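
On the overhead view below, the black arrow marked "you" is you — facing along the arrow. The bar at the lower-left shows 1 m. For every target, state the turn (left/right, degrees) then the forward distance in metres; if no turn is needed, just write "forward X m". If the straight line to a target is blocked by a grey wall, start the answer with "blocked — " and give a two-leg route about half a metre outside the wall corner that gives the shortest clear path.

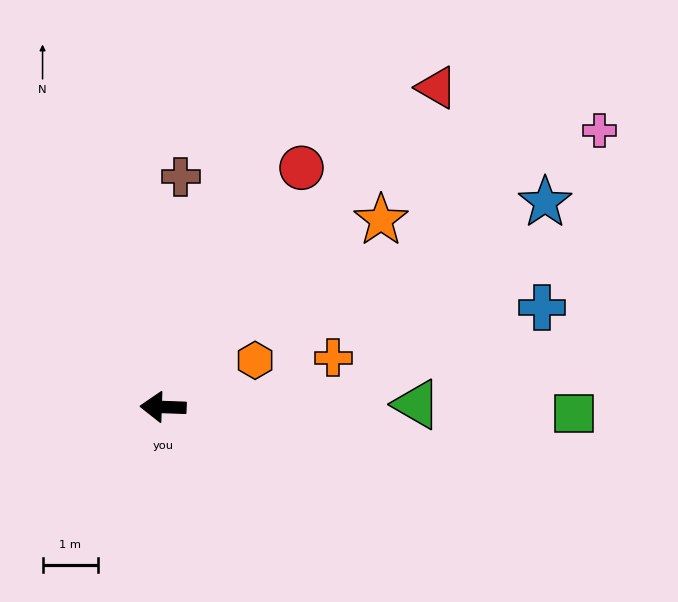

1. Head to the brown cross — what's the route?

turn right 92°, forward 4.1 m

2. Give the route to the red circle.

turn right 118°, forward 5.0 m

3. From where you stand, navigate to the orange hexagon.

turn right 151°, forward 1.9 m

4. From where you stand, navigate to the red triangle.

turn right 129°, forward 7.6 m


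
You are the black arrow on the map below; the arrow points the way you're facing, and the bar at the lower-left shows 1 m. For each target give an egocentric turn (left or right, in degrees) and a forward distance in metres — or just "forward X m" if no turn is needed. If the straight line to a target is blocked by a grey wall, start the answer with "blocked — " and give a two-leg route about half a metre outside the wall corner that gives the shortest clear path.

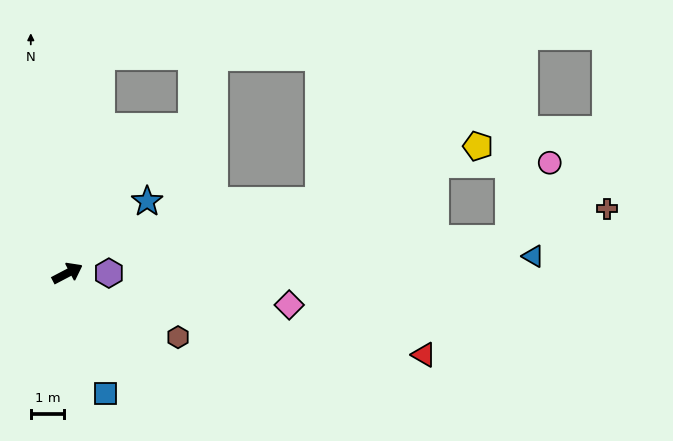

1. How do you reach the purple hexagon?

turn right 28°, forward 1.2 m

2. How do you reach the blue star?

turn left 14°, forward 3.2 m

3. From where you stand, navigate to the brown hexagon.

turn right 58°, forward 3.8 m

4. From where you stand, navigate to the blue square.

turn right 100°, forward 3.7 m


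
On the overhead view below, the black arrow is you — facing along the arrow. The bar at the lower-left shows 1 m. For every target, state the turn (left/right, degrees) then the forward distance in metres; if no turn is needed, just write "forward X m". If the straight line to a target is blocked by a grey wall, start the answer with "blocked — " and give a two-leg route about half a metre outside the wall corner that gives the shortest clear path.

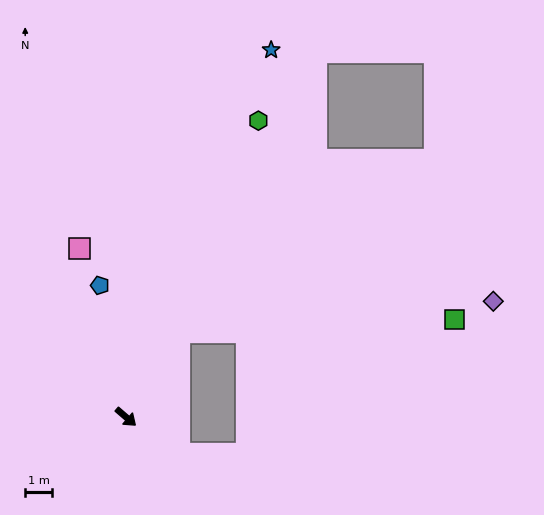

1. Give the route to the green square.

blocked — turn left 99°, forward 3.7 m, then turn right 56°, forward 10.3 m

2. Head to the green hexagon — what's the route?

turn left 107°, forward 12.1 m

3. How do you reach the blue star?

turn left 109°, forward 14.7 m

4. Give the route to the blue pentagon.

turn left 142°, forward 5.0 m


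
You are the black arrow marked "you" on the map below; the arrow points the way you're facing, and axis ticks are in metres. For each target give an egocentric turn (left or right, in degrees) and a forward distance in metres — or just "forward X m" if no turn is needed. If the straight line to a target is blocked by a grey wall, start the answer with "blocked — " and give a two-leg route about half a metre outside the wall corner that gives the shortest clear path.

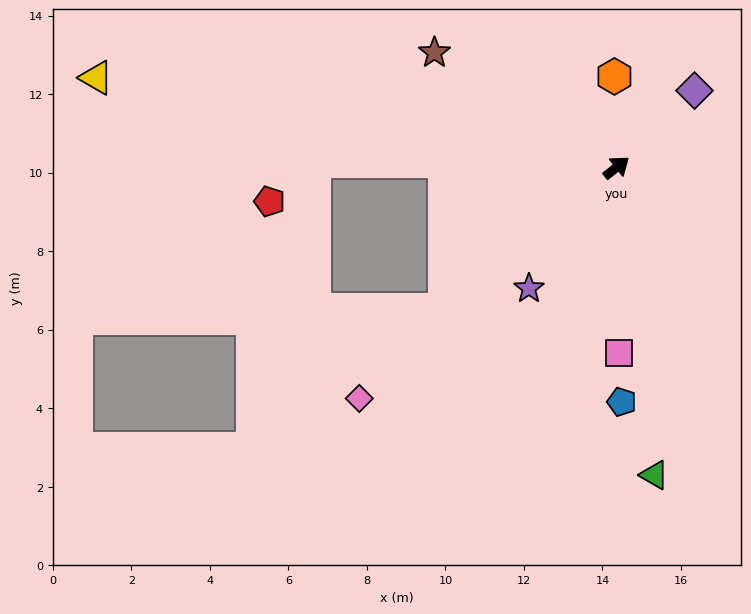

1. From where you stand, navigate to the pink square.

turn right 128°, forward 4.7 m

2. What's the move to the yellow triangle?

turn left 132°, forward 13.4 m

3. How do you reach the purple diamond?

turn left 6°, forward 2.8 m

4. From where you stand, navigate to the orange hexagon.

turn left 53°, forward 2.3 m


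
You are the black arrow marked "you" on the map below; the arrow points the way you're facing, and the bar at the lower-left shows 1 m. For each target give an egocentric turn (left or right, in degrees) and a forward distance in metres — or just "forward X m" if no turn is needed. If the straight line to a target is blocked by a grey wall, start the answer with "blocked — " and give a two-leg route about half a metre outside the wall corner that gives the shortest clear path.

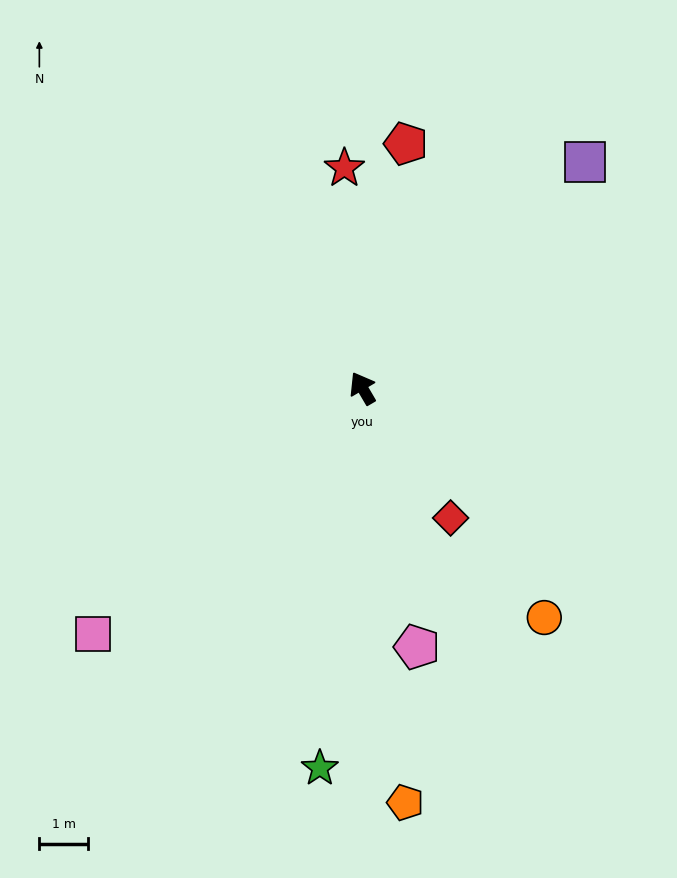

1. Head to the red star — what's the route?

turn right 26°, forward 4.5 m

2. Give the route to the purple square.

turn right 75°, forward 6.5 m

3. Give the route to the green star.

turn left 143°, forward 7.8 m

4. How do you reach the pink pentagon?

turn left 161°, forward 5.4 m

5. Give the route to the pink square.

turn left 102°, forward 7.5 m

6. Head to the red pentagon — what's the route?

turn right 40°, forward 5.1 m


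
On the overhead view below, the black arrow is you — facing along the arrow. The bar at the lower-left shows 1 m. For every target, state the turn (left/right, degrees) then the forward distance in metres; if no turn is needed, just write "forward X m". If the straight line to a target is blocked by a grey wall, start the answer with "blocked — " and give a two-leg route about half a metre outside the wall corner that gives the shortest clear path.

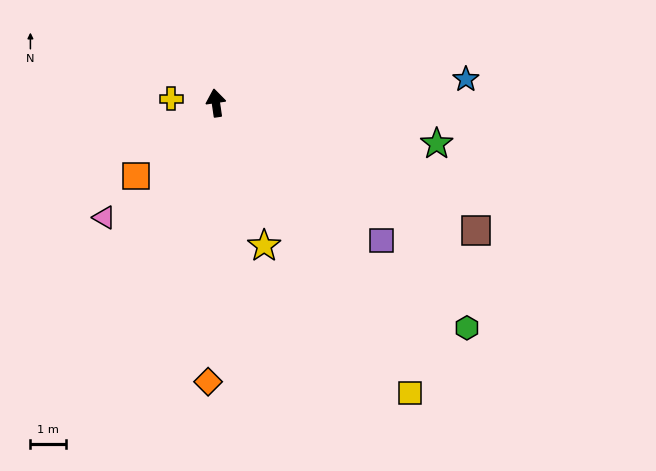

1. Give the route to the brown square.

turn right 124°, forward 8.2 m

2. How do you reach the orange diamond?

turn left 170°, forward 7.9 m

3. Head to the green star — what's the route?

turn right 109°, forward 6.3 m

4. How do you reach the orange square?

turn left 124°, forward 3.1 m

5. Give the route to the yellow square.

turn right 154°, forward 9.9 m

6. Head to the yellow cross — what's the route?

turn left 76°, forward 1.3 m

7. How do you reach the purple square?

turn right 138°, forward 6.1 m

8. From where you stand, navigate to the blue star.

turn right 93°, forward 7.1 m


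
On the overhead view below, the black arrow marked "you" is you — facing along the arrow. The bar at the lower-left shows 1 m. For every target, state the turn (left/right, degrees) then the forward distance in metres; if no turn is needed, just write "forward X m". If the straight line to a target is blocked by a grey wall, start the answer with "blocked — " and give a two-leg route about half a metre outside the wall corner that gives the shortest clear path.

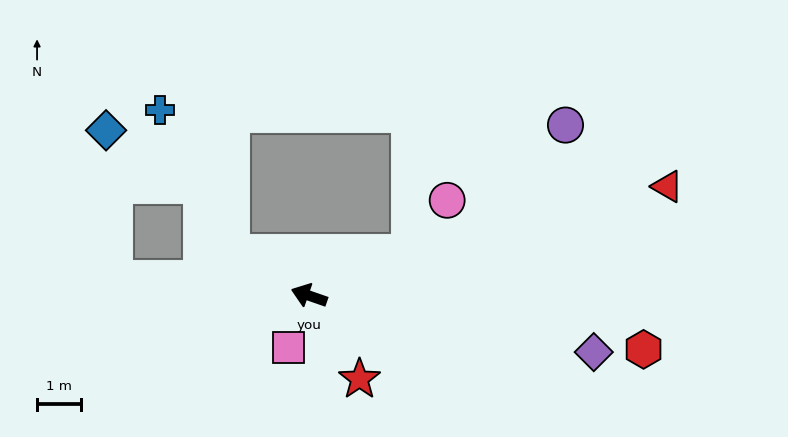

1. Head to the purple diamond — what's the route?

turn right 172°, forward 6.6 m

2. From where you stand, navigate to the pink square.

turn left 87°, forward 1.3 m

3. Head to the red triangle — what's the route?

turn right 144°, forward 8.6 m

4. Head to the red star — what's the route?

turn left 140°, forward 2.2 m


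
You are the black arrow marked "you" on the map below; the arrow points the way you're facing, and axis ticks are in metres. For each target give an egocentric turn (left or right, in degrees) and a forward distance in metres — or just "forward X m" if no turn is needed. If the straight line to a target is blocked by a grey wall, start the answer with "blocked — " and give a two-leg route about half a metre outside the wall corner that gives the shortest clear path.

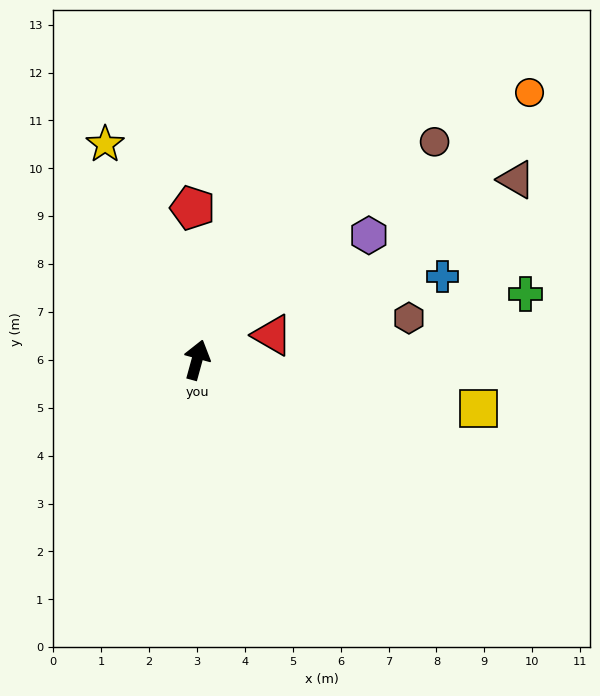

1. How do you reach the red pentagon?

turn left 17°, forward 3.2 m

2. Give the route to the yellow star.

turn left 38°, forward 4.9 m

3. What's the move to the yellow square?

turn right 85°, forward 6.0 m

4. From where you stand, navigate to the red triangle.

turn right 57°, forward 1.7 m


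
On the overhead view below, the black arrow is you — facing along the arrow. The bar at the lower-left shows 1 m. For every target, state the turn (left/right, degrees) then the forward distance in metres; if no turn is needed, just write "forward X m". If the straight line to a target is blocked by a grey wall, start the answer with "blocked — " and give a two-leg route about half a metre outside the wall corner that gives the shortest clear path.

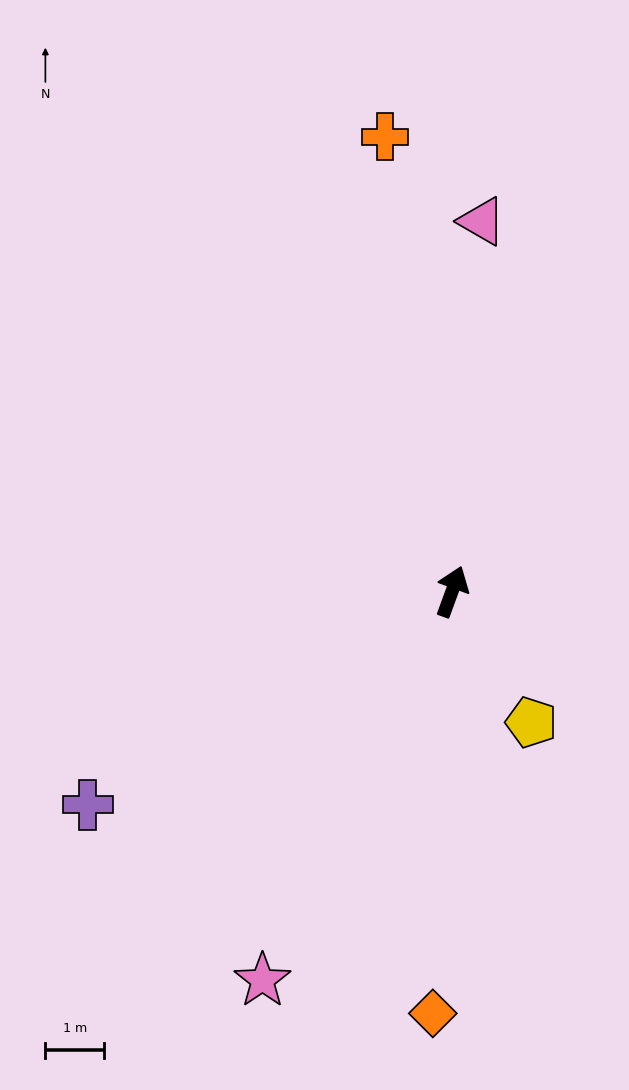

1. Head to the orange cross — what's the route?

turn left 28°, forward 7.8 m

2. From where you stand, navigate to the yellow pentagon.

turn right 129°, forward 2.6 m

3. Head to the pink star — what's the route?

turn left 174°, forward 7.4 m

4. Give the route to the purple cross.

turn left 140°, forward 7.2 m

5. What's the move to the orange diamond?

turn right 162°, forward 7.2 m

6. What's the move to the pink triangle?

turn left 16°, forward 6.3 m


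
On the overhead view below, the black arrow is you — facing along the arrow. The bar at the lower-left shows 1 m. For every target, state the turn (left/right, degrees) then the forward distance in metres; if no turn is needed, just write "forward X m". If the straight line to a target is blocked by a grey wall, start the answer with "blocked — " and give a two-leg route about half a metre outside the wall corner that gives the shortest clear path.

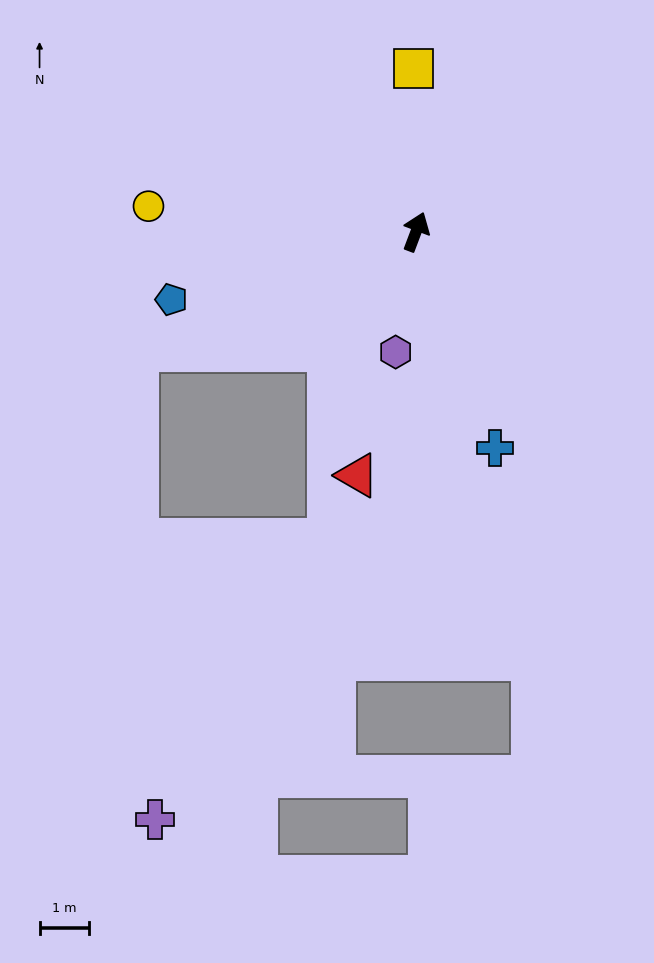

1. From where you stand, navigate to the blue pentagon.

turn left 126°, forward 5.2 m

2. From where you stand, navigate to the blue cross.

turn right 139°, forward 4.7 m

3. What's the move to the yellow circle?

turn left 105°, forward 5.5 m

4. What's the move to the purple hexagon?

turn right 169°, forward 2.5 m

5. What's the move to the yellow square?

turn left 22°, forward 3.3 m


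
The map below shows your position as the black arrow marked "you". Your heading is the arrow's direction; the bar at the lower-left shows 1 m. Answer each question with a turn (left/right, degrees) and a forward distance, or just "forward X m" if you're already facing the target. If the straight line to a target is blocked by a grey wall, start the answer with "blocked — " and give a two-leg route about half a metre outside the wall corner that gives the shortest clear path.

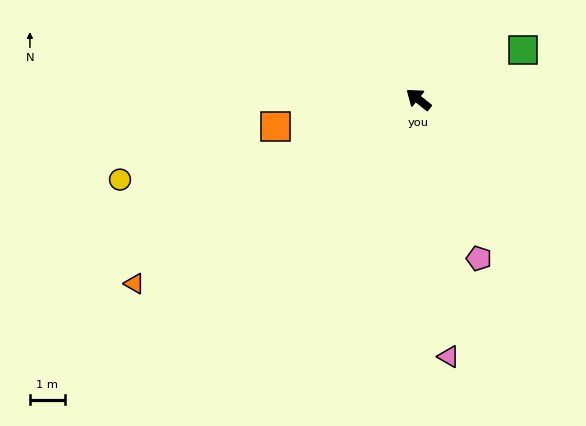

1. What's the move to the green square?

turn right 116°, forward 3.3 m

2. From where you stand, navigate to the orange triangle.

turn left 71°, forward 9.8 m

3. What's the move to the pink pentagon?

turn left 149°, forward 4.9 m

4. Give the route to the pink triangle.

turn left 135°, forward 7.5 m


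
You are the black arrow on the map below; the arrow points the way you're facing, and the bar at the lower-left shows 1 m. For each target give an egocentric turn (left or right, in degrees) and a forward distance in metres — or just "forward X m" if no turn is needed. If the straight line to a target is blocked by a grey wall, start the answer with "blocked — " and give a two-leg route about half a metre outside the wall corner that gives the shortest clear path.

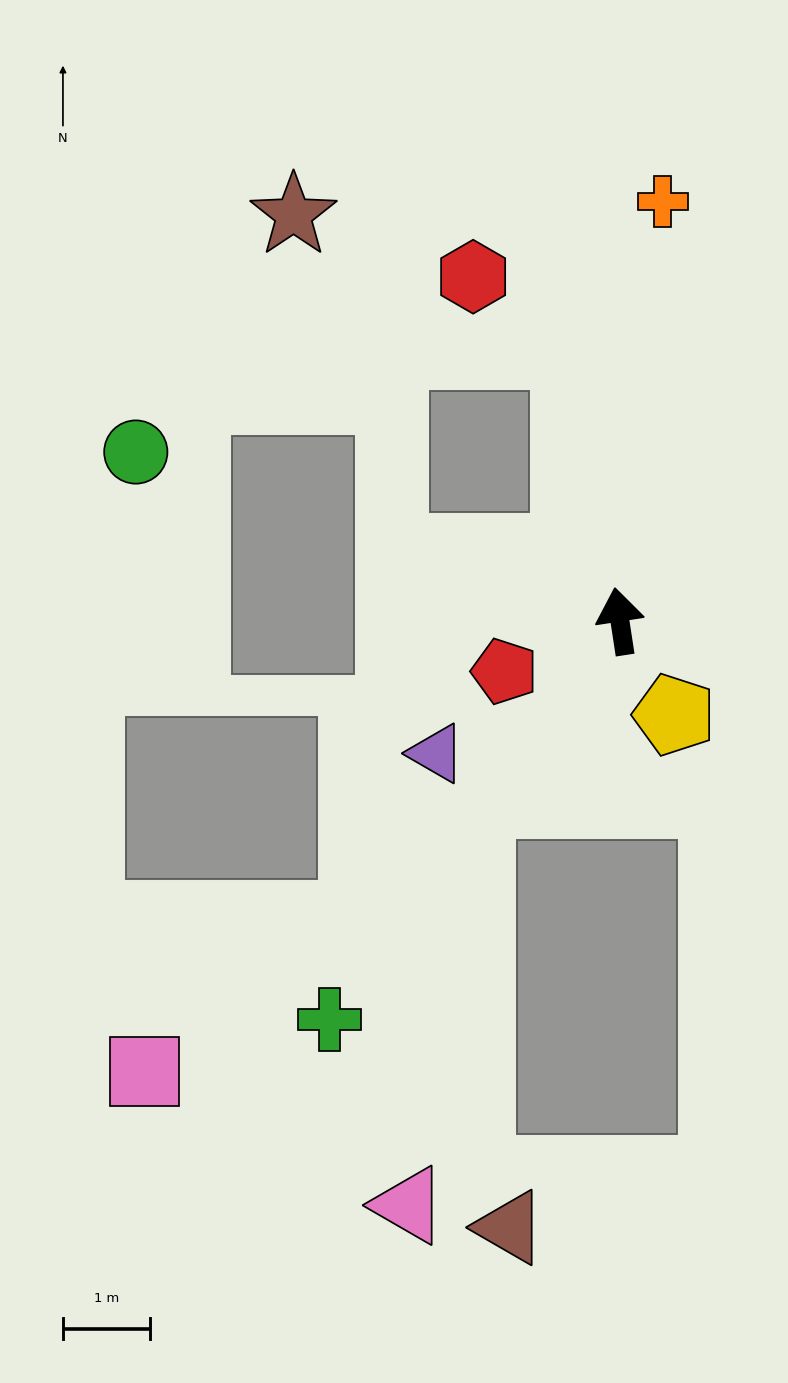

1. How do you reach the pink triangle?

blocked — turn left 133°, forward 2.6 m, then turn left 29°, forward 4.7 m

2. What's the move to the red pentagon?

turn left 105°, forward 1.4 m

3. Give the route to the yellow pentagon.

turn right 159°, forward 1.2 m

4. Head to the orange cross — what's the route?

turn right 15°, forward 4.8 m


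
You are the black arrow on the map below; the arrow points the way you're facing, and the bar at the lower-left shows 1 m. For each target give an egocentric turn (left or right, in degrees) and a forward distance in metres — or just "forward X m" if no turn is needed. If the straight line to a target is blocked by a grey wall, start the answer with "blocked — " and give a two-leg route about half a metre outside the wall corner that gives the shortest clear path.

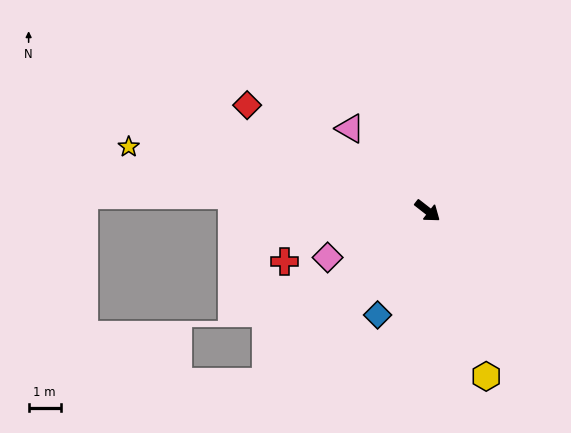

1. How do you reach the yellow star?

turn right 154°, forward 9.5 m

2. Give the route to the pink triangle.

turn left 171°, forward 3.5 m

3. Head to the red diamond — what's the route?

turn right 172°, forward 6.5 m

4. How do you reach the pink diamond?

turn right 117°, forward 3.4 m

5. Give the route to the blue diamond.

turn right 78°, forward 3.6 m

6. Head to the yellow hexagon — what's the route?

turn right 33°, forward 5.5 m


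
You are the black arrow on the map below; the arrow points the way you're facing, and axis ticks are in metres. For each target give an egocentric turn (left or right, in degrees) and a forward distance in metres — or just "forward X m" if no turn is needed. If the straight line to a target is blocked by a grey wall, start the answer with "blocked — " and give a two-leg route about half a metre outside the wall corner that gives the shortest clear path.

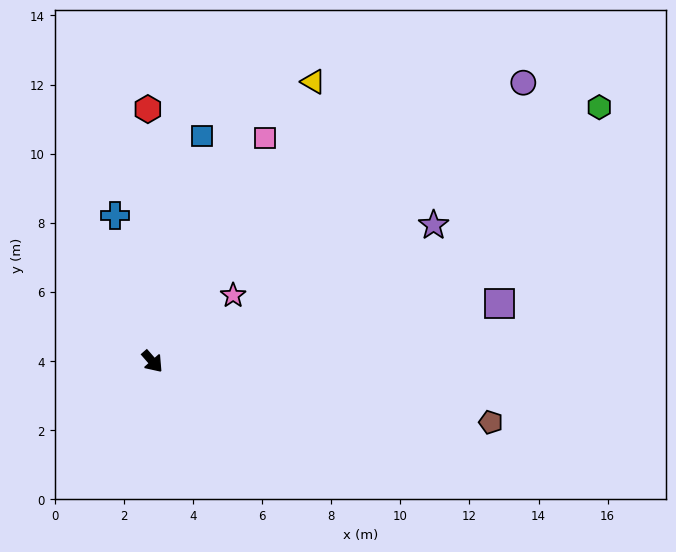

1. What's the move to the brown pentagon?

turn left 39°, forward 9.9 m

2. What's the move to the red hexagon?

turn left 140°, forward 7.3 m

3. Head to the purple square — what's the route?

turn left 58°, forward 10.2 m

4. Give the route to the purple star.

turn left 75°, forward 9.0 m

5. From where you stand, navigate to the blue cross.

turn left 153°, forward 4.4 m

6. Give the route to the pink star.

turn left 88°, forward 3.0 m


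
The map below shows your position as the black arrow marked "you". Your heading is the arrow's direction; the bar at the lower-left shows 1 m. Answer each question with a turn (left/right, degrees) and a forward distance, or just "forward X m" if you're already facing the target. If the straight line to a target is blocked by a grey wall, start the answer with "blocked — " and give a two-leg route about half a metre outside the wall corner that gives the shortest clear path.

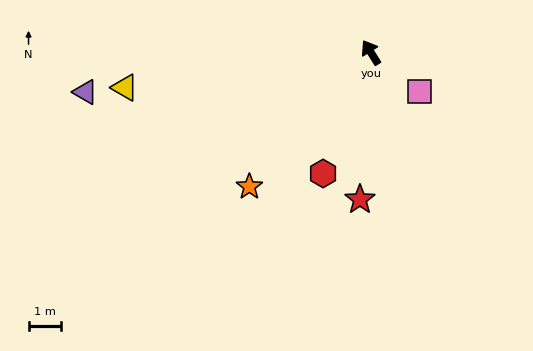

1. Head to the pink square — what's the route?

turn right 161°, forward 1.9 m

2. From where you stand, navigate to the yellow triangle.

turn left 66°, forward 7.7 m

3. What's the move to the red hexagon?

turn left 126°, forward 4.0 m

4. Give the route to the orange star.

turn left 106°, forward 5.6 m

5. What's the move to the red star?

turn left 144°, forward 4.6 m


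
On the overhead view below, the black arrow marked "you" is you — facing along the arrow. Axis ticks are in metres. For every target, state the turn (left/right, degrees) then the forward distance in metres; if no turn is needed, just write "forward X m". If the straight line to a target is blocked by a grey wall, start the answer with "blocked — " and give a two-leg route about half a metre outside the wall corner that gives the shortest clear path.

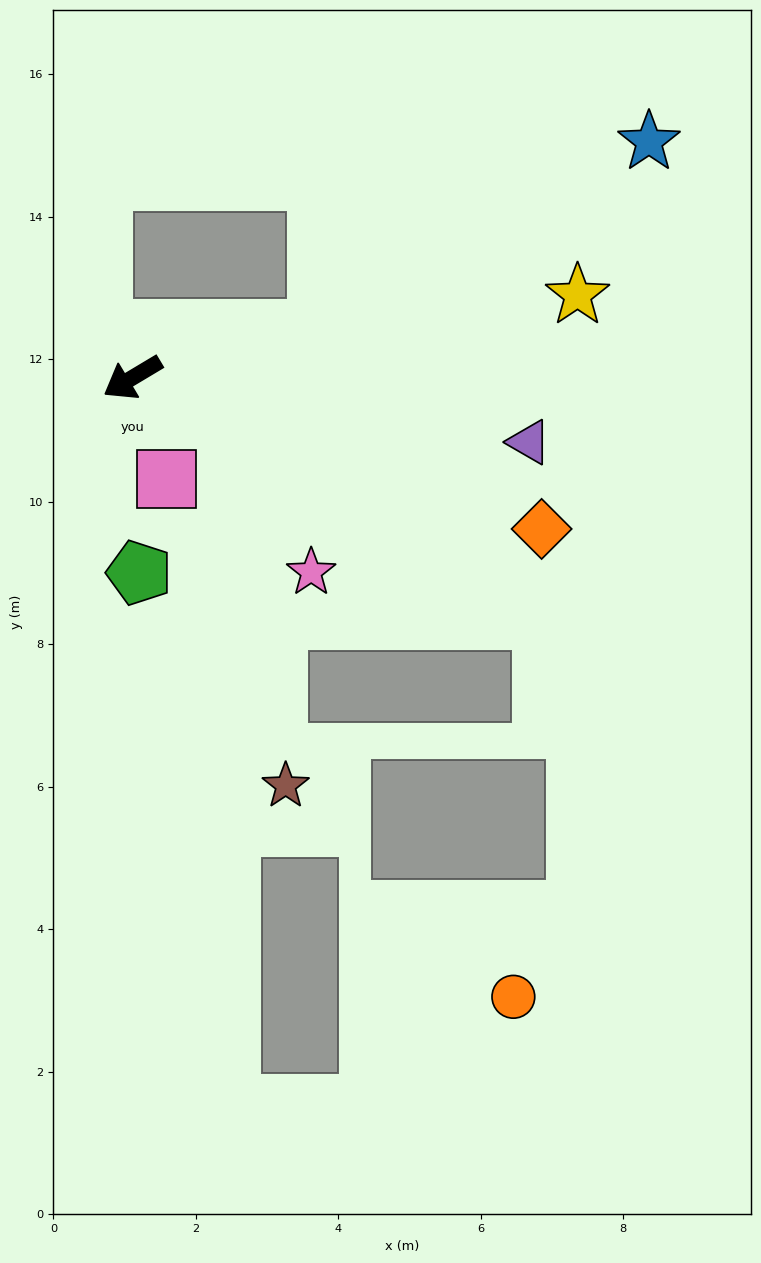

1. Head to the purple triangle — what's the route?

turn left 140°, forward 5.6 m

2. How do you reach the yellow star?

turn left 160°, forward 6.4 m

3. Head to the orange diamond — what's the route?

turn left 129°, forward 6.1 m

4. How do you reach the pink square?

turn left 78°, forward 1.5 m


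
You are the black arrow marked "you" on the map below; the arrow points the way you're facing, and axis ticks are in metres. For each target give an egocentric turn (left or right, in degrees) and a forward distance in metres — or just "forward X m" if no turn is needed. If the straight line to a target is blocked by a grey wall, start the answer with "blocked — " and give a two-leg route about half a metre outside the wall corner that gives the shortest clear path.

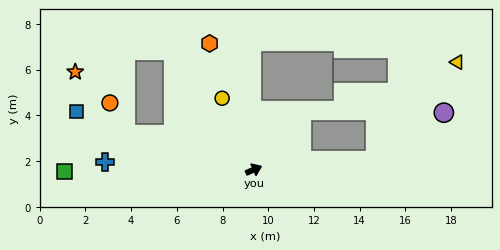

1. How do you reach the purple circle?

blocked — turn right 19°, forward 5.3 m, then turn left 30°, forward 3.6 m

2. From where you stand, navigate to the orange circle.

blocked — turn left 141°, forward 5.8 m, then turn right 48°, forward 1.6 m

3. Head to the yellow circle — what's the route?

turn left 90°, forward 3.4 m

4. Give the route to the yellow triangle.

blocked — turn right 19°, forward 5.3 m, then turn left 45°, forward 5.6 m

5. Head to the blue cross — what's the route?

turn left 153°, forward 6.5 m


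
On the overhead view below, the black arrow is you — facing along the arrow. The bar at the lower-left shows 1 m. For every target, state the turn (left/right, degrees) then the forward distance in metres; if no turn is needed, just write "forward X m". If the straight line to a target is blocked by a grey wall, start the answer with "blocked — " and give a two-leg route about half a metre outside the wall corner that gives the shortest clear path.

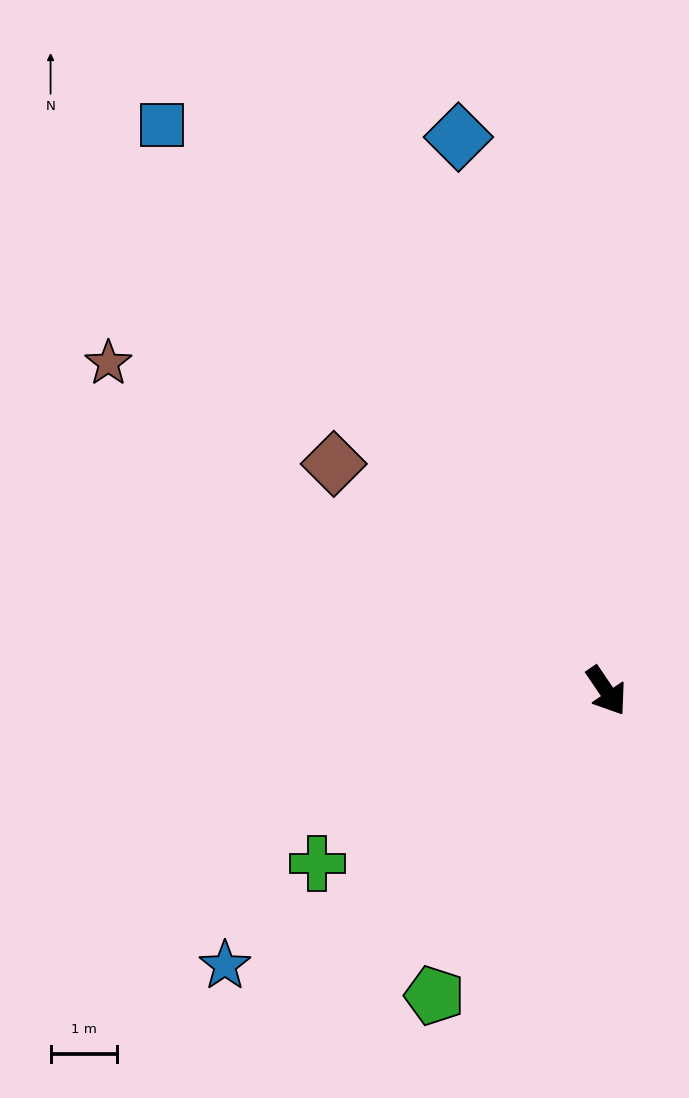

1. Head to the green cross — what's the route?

turn right 93°, forward 5.1 m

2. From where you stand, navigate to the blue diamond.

turn left 161°, forward 8.6 m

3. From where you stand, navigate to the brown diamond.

turn right 164°, forward 5.3 m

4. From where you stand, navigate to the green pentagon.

turn right 64°, forward 5.3 m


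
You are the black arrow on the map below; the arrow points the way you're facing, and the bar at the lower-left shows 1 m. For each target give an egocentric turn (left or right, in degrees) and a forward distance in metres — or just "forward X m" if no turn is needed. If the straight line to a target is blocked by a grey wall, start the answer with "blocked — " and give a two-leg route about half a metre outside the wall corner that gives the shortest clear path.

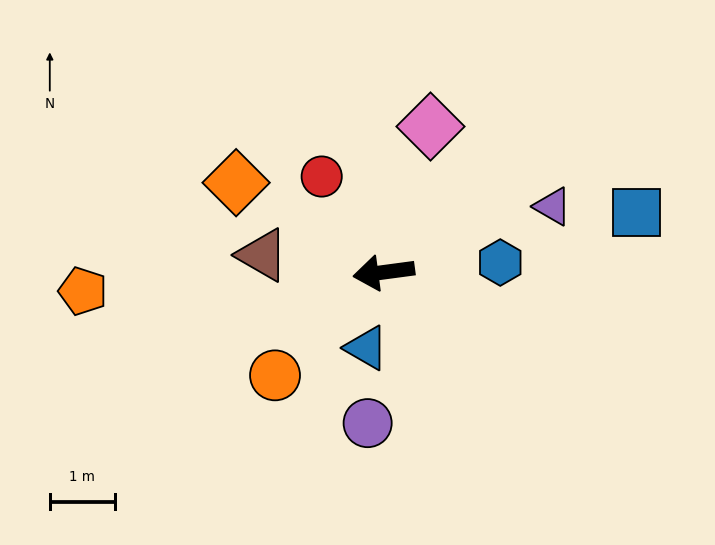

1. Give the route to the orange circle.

turn left 36°, forward 2.3 m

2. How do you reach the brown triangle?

turn right 16°, forward 1.9 m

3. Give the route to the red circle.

turn right 65°, forward 1.8 m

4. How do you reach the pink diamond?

turn right 115°, forward 2.4 m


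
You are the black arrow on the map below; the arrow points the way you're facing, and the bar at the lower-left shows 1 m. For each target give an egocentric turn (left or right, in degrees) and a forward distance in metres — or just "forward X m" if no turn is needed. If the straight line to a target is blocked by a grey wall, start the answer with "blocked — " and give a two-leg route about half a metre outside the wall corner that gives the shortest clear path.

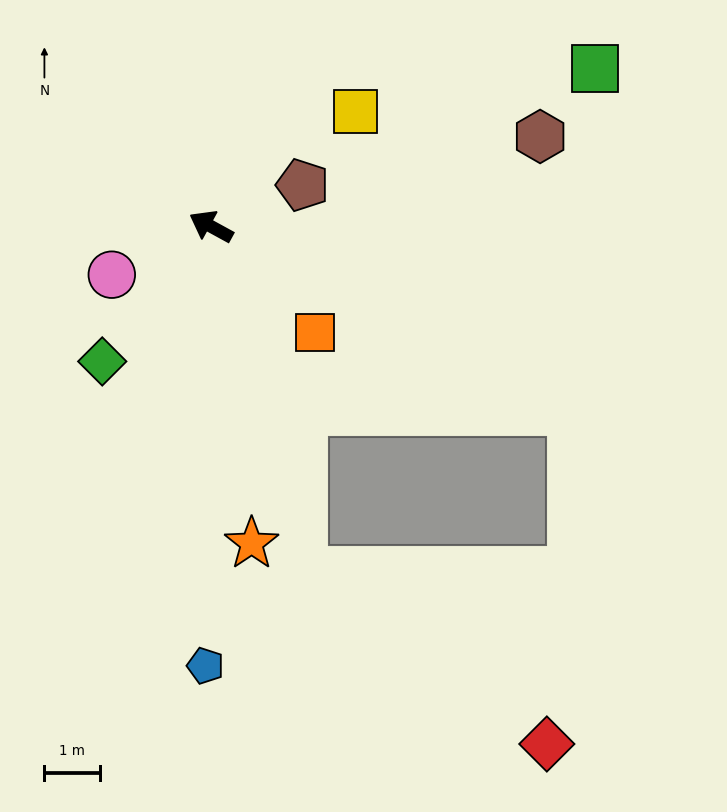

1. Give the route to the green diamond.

turn left 80°, forward 3.1 m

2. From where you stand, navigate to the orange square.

turn left 163°, forward 2.6 m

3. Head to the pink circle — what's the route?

turn left 55°, forward 2.0 m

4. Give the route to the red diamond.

blocked — turn left 134°, forward 6.4 m, then turn left 39°, forward 5.3 m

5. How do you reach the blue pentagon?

turn left 118°, forward 7.8 m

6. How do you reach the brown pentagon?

turn right 127°, forward 1.8 m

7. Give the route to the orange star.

turn left 126°, forward 5.7 m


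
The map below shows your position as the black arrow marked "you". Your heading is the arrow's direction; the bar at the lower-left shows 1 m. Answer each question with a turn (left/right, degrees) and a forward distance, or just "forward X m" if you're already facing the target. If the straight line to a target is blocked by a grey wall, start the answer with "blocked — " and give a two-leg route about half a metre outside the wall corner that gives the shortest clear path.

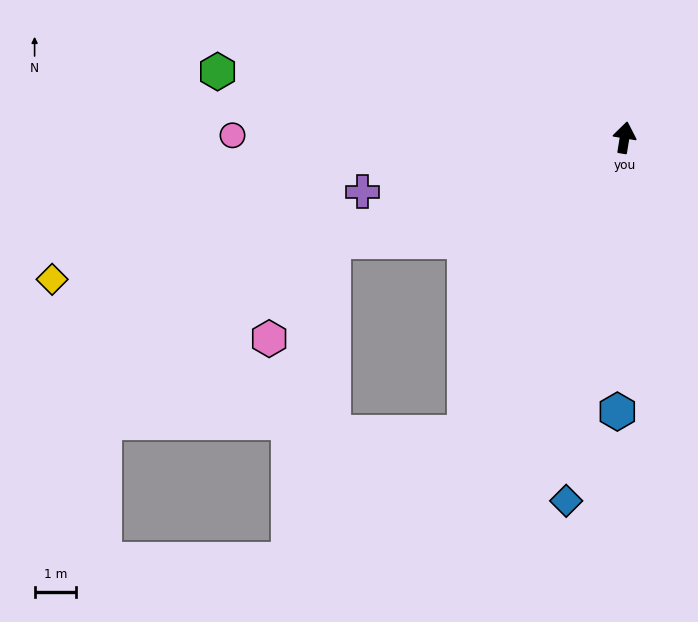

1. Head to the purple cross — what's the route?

turn left 111°, forward 6.4 m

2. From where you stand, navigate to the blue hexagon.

turn right 172°, forward 6.6 m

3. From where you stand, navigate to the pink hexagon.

blocked — turn left 119°, forward 7.4 m, then turn left 37°, forward 2.8 m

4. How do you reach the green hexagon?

turn left 90°, forward 9.9 m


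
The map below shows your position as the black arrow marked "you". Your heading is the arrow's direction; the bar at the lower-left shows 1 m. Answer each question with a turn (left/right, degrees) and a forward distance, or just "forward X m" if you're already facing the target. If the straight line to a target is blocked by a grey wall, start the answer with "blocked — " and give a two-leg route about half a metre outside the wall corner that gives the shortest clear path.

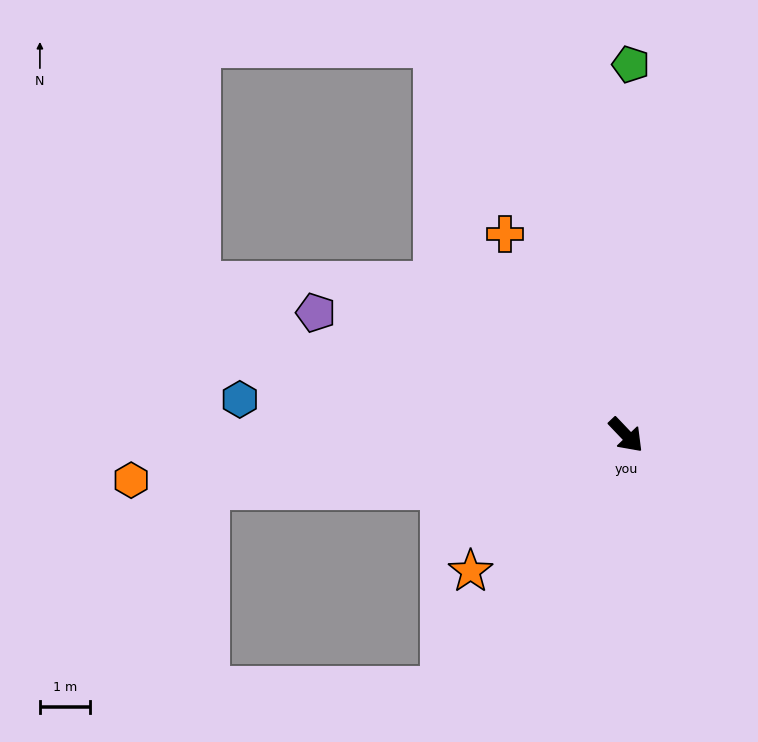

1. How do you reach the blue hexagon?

turn right 139°, forward 7.8 m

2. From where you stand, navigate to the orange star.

turn right 92°, forward 4.2 m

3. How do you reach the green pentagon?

turn left 136°, forward 7.5 m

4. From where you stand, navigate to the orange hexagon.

turn right 128°, forward 10.0 m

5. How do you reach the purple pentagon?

turn right 155°, forward 6.7 m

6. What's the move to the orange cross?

turn left 167°, forward 4.7 m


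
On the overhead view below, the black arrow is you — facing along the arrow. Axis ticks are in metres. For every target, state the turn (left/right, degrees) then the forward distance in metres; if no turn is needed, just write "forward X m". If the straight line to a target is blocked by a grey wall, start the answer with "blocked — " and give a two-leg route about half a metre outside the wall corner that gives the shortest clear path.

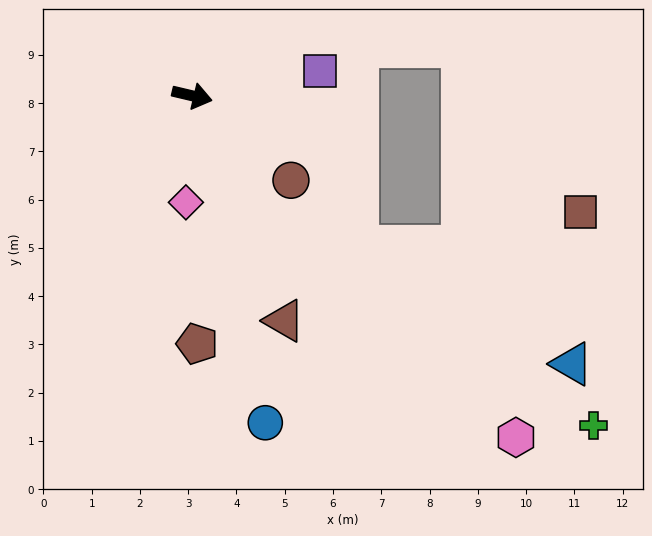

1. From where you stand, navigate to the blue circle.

turn right 64°, forward 6.9 m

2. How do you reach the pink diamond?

turn right 80°, forward 2.2 m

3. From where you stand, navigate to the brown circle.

turn right 27°, forward 2.7 m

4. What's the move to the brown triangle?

turn right 54°, forward 5.0 m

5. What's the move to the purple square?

turn left 24°, forward 2.7 m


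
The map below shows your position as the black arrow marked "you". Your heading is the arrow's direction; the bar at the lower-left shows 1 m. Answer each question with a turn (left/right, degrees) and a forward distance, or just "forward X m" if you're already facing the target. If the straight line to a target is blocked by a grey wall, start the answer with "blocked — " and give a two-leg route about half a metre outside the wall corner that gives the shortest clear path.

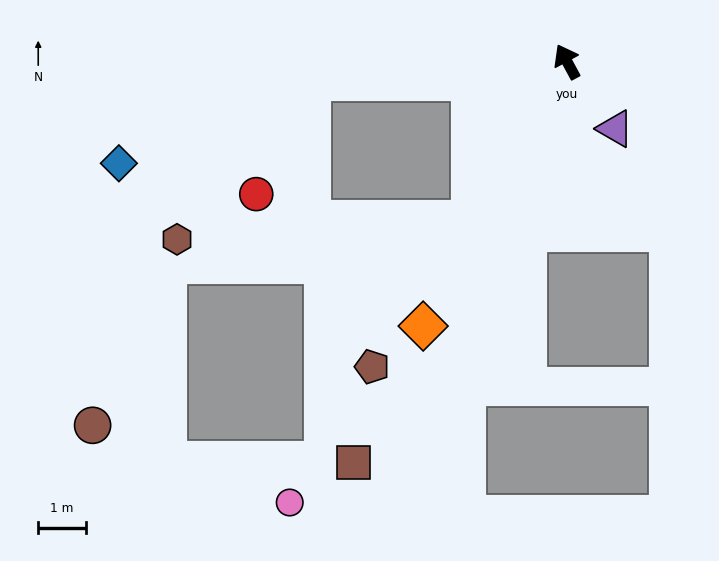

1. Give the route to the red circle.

blocked — turn left 66°, forward 5.4 m, then turn left 60°, forward 2.6 m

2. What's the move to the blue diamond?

blocked — turn left 66°, forward 5.4 m, then turn left 19°, forward 4.4 m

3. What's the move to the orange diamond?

turn left 123°, forward 6.3 m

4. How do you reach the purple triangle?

turn right 173°, forward 1.7 m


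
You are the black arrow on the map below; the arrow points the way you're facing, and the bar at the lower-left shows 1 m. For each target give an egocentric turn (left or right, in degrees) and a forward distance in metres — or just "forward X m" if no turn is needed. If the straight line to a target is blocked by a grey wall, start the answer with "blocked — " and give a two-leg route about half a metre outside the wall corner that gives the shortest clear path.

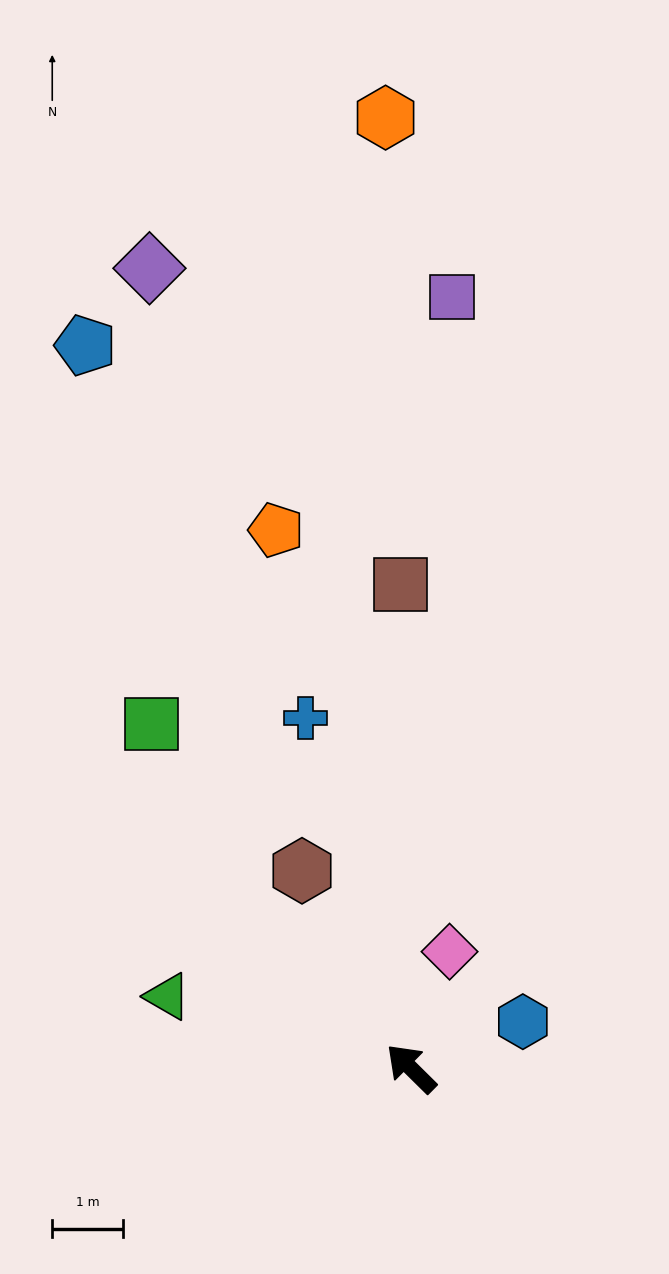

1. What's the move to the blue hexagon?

turn right 113°, forward 1.7 m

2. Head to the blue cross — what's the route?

turn right 29°, forward 5.2 m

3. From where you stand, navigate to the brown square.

turn right 44°, forward 6.8 m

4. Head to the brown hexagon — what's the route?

turn right 16°, forward 3.2 m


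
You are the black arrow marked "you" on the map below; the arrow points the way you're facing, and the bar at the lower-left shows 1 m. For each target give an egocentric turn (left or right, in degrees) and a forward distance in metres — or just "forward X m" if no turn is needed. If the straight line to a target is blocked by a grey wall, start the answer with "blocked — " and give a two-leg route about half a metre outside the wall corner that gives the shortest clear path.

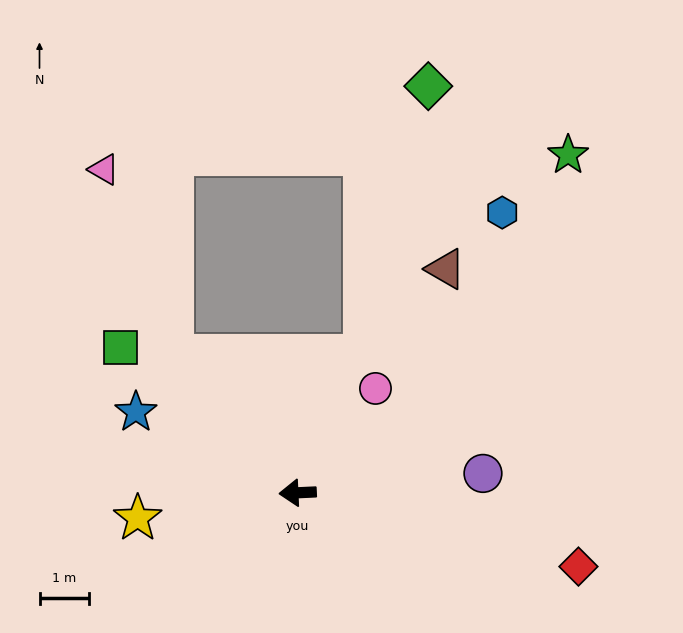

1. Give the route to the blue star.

turn right 29°, forward 3.7 m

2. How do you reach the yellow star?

turn left 6°, forward 3.3 m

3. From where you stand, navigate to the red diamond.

turn left 163°, forward 5.9 m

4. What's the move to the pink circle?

turn right 129°, forward 2.7 m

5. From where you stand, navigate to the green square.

turn right 42°, forward 4.7 m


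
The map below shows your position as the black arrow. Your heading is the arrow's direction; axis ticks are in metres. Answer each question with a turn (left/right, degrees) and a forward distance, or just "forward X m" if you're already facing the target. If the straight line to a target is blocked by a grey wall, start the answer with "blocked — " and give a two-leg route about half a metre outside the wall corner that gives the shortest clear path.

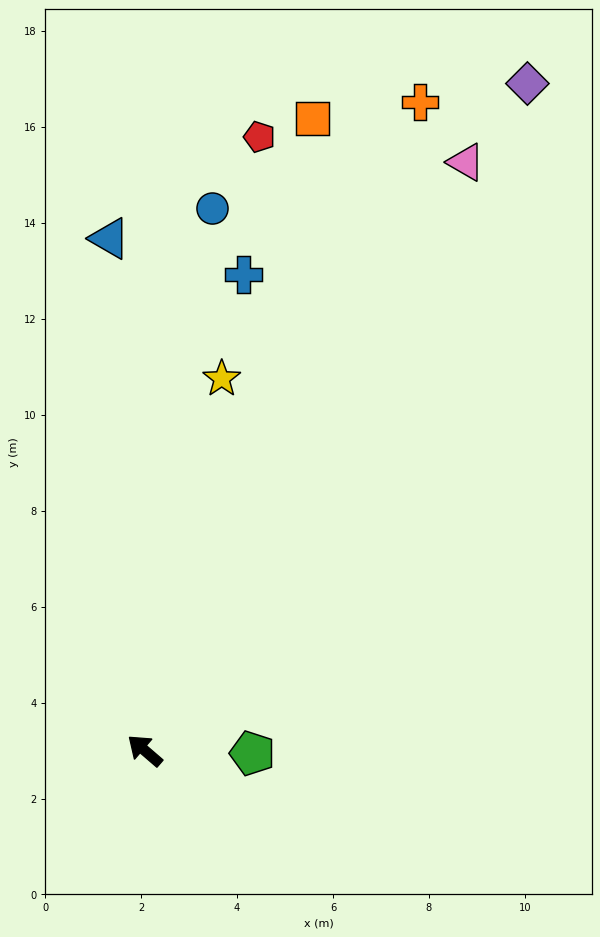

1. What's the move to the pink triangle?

turn right 78°, forward 14.0 m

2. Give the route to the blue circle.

turn right 56°, forward 11.4 m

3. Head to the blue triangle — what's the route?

turn right 45°, forward 10.7 m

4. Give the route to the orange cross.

turn right 72°, forward 14.7 m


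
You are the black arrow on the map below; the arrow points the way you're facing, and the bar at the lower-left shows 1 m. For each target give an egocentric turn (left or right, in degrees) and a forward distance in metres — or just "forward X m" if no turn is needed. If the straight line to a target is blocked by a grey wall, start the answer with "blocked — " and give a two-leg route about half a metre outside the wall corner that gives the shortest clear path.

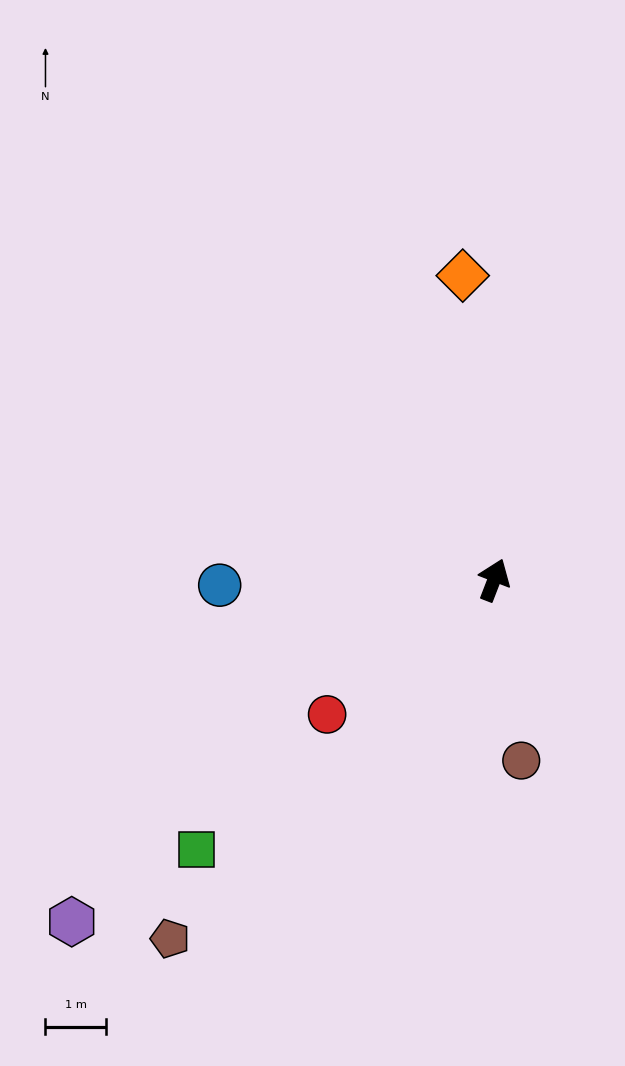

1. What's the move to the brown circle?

turn right 150°, forward 3.0 m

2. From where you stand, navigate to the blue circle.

turn left 112°, forward 4.5 m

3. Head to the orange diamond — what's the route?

turn left 27°, forward 5.1 m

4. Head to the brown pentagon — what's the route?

turn left 159°, forward 8.0 m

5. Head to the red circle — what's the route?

turn left 150°, forward 3.5 m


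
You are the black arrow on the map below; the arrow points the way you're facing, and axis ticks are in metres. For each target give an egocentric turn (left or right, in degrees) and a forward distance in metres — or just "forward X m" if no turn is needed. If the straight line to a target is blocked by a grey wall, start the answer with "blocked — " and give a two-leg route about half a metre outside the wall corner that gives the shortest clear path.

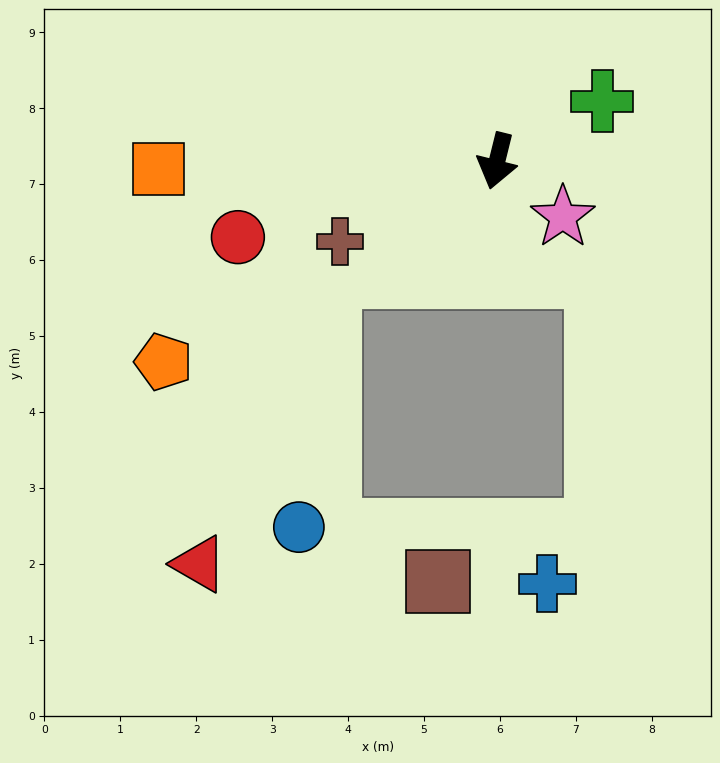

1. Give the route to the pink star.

turn left 64°, forward 1.1 m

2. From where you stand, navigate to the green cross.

turn left 134°, forward 1.6 m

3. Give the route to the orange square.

turn right 75°, forward 4.5 m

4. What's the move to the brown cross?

turn right 49°, forward 2.3 m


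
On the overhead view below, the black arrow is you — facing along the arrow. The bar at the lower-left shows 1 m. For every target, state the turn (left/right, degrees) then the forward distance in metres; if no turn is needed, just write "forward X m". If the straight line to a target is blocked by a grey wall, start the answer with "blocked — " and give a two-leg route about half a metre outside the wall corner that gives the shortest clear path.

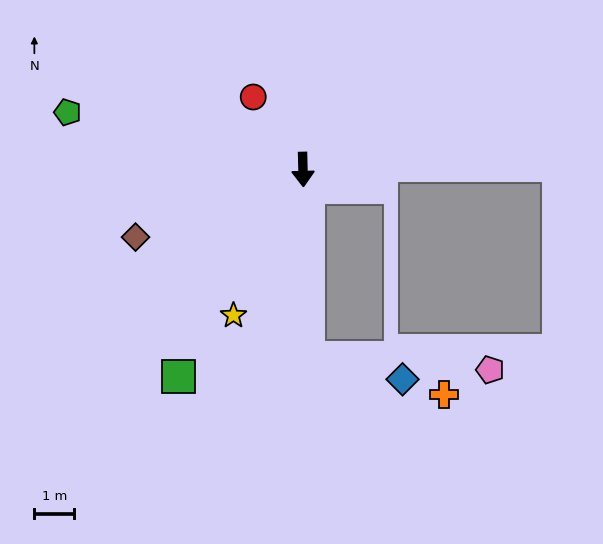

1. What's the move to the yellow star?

turn right 27°, forward 4.1 m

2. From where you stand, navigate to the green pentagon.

turn right 105°, forward 6.1 m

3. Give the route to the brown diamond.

turn right 69°, forward 4.5 m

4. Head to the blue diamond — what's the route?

blocked — forward 4.7 m, then turn left 76°, forward 2.4 m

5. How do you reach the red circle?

turn right 147°, forward 2.2 m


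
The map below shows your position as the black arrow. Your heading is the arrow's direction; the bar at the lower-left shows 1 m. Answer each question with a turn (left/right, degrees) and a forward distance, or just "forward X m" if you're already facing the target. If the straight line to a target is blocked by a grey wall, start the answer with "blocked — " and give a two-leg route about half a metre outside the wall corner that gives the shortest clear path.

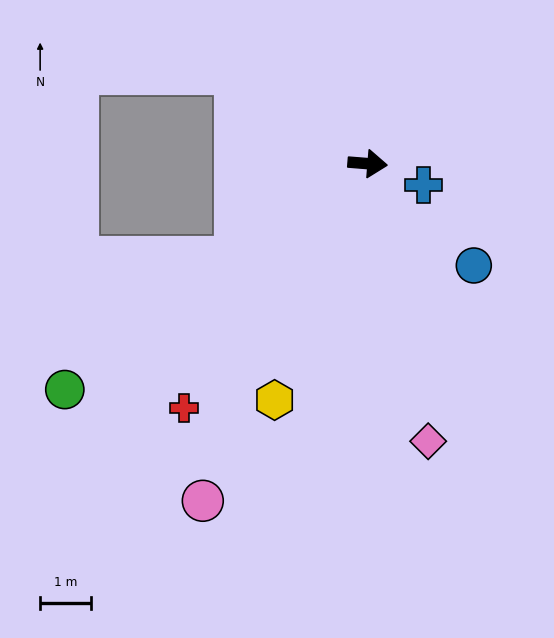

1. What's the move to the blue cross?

turn right 16°, forward 1.2 m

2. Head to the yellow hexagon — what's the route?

turn right 107°, forward 5.0 m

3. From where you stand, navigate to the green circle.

turn right 139°, forward 7.4 m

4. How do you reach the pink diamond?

turn right 73°, forward 5.6 m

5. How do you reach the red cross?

turn right 122°, forward 6.0 m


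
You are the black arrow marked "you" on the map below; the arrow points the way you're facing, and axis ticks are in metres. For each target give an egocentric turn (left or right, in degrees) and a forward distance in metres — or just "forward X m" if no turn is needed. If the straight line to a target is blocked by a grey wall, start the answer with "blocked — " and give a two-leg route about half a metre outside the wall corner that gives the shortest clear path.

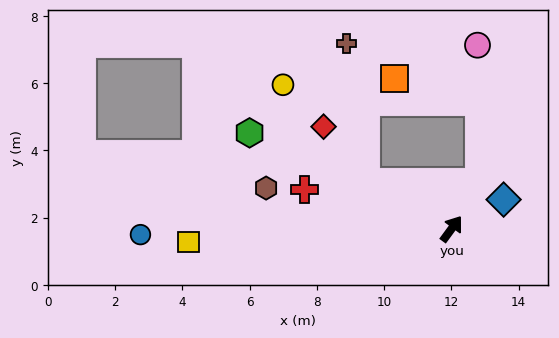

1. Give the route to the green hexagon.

turn left 101°, forward 6.7 m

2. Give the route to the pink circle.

blocked — turn left 5°, forward 1.6 m, then turn left 32°, forward 4.1 m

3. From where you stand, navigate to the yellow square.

turn left 129°, forward 7.8 m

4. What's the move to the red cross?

turn left 111°, forward 4.5 m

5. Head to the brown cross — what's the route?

blocked — turn left 98°, forward 2.9 m, then turn right 54°, forward 4.2 m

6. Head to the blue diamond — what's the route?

turn right 24°, forward 1.8 m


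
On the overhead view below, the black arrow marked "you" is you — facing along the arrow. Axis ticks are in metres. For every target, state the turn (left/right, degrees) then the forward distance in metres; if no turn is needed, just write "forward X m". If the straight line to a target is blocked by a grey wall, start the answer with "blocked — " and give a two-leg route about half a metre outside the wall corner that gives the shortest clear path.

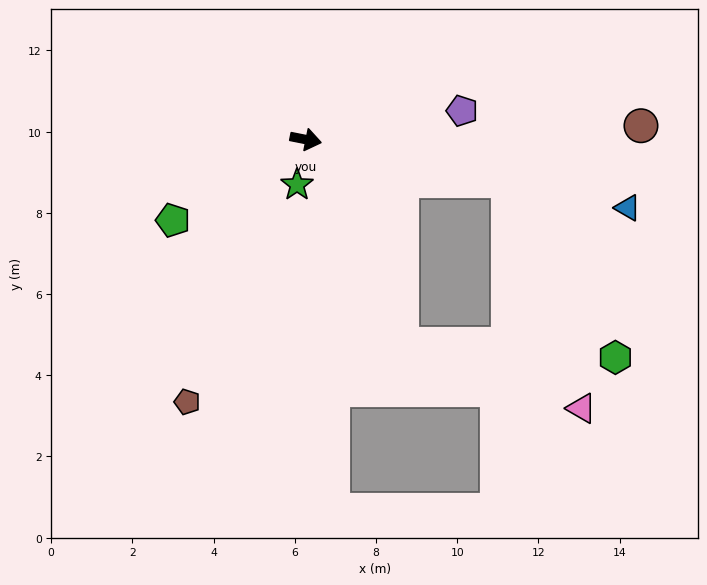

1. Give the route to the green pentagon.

turn right 137°, forward 3.8 m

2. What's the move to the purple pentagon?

turn left 22°, forward 3.9 m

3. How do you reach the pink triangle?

blocked — turn right 54°, forward 5.6 m, then turn left 46°, forward 4.7 m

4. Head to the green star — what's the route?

turn right 90°, forward 1.1 m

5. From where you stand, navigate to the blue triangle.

forward 8.1 m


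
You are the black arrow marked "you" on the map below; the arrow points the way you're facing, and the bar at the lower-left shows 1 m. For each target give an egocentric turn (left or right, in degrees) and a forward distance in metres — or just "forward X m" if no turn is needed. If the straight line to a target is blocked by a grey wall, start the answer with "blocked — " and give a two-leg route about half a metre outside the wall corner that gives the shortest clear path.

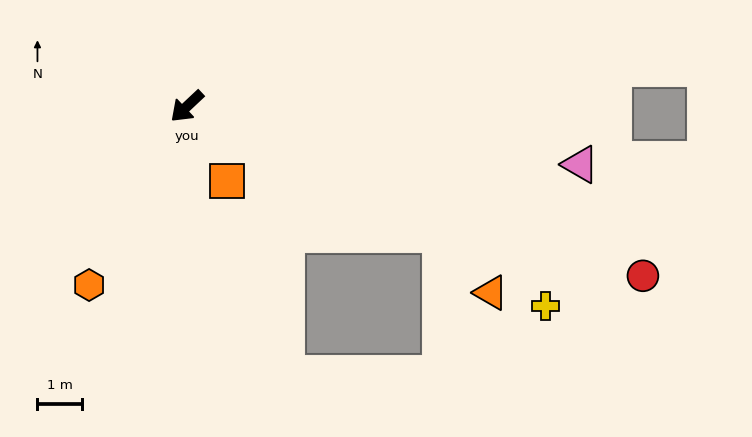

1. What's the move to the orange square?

turn left 75°, forward 1.9 m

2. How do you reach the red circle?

turn left 116°, forward 10.9 m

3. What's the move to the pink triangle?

turn left 128°, forward 8.9 m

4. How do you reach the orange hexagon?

turn left 18°, forward 4.6 m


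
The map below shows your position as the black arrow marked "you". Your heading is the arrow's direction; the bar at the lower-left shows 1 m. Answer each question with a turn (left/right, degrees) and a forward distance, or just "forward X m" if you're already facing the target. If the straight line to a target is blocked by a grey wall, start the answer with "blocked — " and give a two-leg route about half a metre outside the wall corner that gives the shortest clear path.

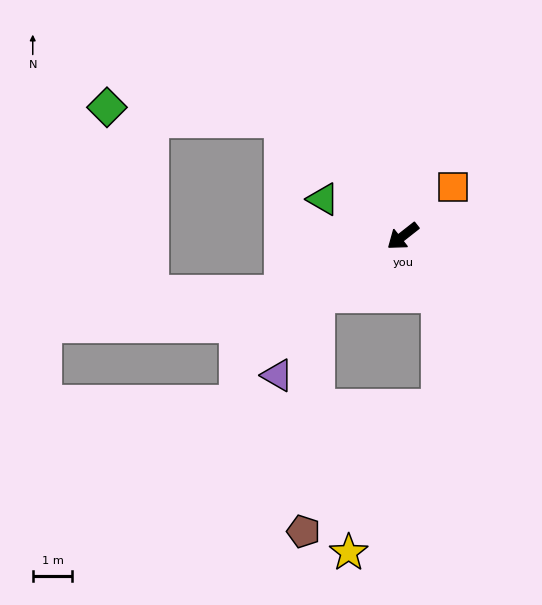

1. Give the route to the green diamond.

blocked — turn right 81°, forward 4.2 m, then turn left 38°, forward 4.4 m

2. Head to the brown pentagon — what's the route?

blocked — turn right 3°, forward 2.6 m, then turn left 51°, forward 6.0 m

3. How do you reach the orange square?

turn right 174°, forward 1.8 m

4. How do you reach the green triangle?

turn right 63°, forward 2.2 m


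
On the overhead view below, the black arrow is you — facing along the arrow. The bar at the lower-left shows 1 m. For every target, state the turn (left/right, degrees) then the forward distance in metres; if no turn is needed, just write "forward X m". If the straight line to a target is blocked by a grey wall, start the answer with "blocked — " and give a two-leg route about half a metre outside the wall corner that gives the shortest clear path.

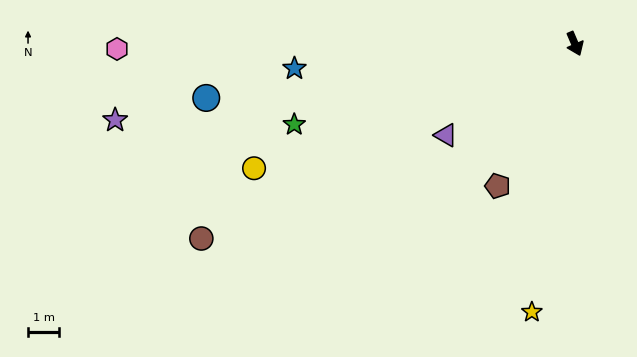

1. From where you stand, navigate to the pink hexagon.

turn right 113°, forward 14.6 m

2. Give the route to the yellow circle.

turn right 92°, forward 11.0 m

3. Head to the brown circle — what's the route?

turn right 86°, forward 13.4 m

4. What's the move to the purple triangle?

turn right 78°, forward 5.0 m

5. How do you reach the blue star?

turn right 108°, forward 9.0 m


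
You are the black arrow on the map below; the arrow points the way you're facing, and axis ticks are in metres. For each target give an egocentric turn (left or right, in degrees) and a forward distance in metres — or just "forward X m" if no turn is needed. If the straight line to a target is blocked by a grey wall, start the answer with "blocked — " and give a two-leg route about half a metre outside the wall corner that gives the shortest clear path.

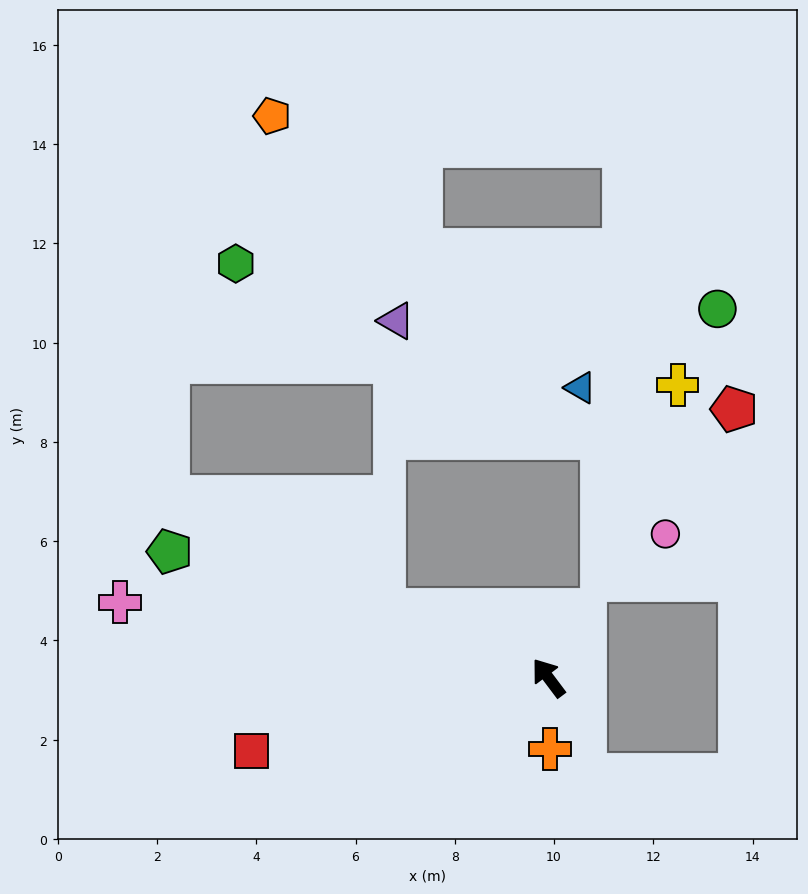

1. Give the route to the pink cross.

turn left 43°, forward 8.8 m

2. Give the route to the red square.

turn left 67°, forward 6.2 m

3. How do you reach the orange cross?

turn left 144°, forward 1.4 m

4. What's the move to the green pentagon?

turn left 35°, forward 8.0 m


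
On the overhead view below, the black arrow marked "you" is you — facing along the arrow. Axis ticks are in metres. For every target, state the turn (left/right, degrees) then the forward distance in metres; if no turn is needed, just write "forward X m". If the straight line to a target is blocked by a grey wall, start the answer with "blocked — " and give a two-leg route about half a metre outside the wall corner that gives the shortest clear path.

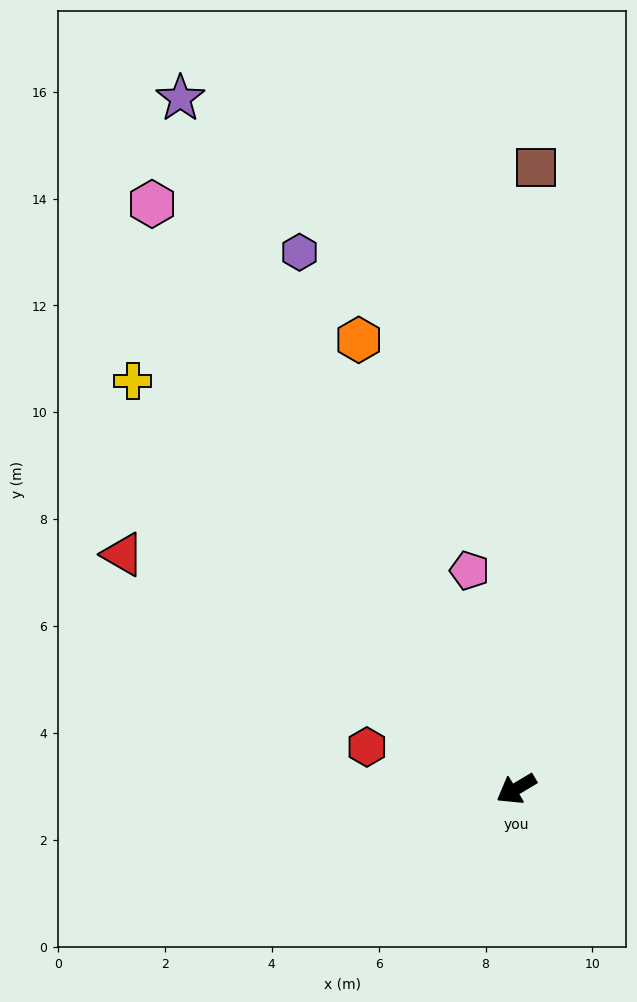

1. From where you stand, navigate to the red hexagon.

turn right 47°, forward 2.9 m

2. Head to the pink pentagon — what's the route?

turn right 109°, forward 4.2 m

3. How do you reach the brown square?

turn right 123°, forward 11.6 m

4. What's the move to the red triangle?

turn right 62°, forward 8.6 m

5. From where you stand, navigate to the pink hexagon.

turn right 89°, forward 12.9 m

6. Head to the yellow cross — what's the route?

turn right 78°, forward 10.5 m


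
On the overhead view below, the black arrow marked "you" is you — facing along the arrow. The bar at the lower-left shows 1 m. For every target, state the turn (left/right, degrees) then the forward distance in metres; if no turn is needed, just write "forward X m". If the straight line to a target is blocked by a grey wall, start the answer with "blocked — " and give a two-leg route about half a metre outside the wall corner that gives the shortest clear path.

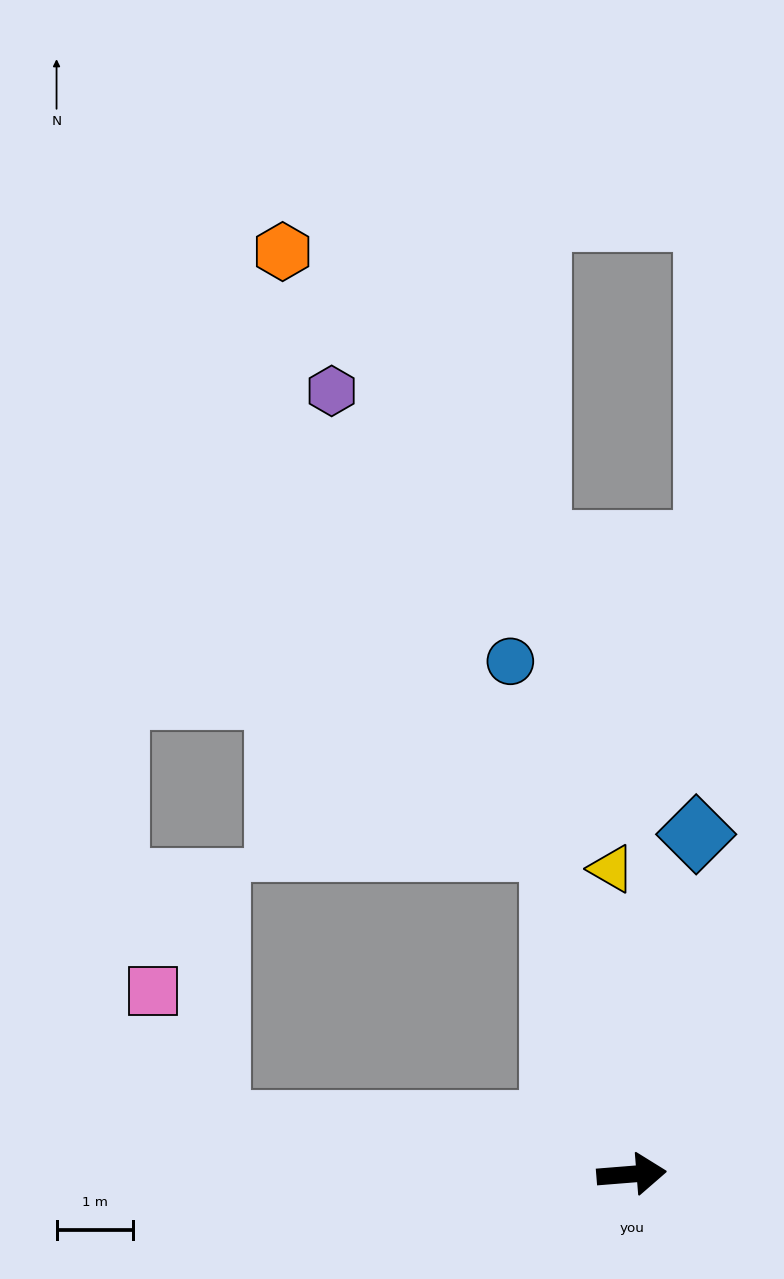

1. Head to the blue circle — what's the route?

turn left 99°, forward 6.9 m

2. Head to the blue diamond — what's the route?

turn left 75°, forward 4.5 m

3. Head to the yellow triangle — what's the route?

turn left 89°, forward 4.0 m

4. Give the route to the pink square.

blocked — turn left 168°, forward 5.5 m, then turn right 56°, forward 1.9 m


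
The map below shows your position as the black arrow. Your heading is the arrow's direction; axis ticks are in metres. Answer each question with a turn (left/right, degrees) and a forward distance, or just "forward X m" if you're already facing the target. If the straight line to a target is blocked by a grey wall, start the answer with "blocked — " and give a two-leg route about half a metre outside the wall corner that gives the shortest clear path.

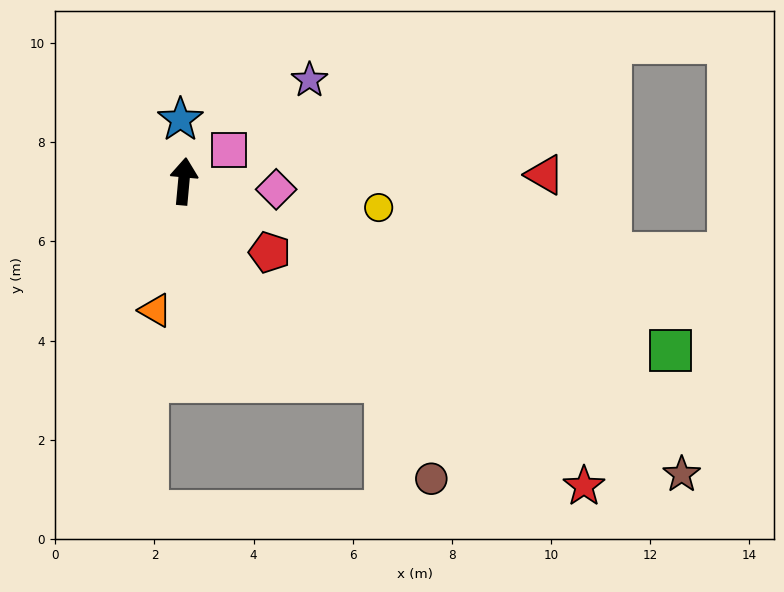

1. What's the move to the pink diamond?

turn right 90°, forward 1.9 m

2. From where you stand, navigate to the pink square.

turn right 50°, forward 1.1 m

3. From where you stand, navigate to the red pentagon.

turn right 124°, forward 2.3 m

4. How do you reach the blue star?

turn left 8°, forward 1.2 m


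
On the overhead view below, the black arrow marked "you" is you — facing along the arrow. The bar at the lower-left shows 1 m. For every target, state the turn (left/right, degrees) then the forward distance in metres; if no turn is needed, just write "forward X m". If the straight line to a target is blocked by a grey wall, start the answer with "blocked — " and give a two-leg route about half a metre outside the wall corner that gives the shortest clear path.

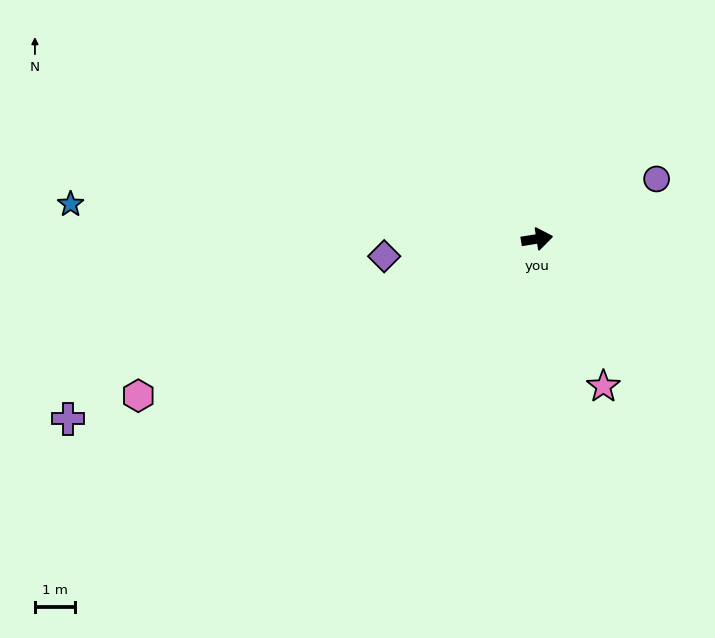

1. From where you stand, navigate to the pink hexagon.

turn right 168°, forward 10.7 m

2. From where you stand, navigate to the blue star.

turn left 167°, forward 11.6 m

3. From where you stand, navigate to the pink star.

turn right 75°, forward 4.0 m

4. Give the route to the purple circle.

turn left 18°, forward 3.3 m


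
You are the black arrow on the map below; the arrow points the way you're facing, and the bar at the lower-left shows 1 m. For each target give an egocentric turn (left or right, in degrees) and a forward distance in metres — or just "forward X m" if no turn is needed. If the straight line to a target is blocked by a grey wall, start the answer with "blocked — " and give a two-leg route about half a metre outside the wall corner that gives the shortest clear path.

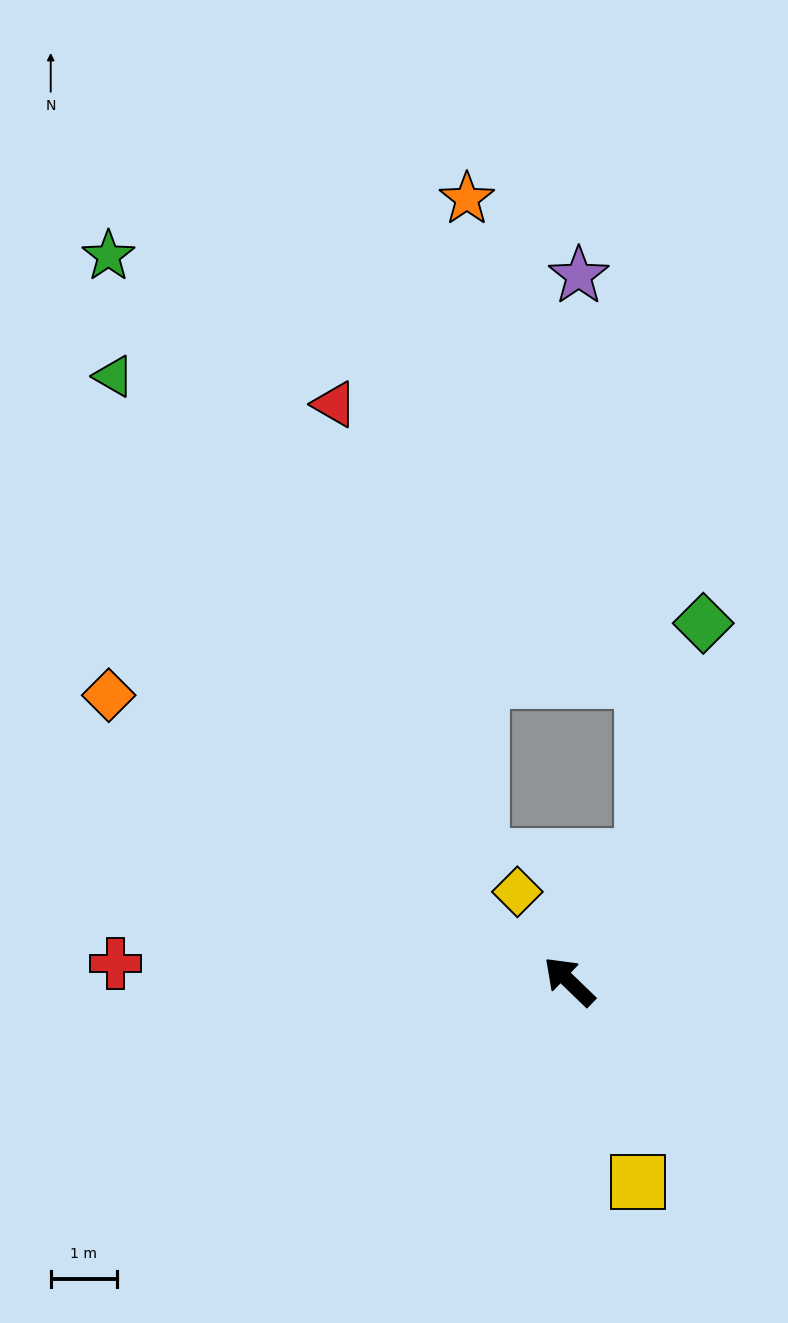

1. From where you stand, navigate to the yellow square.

turn left 153°, forward 3.2 m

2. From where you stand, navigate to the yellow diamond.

turn right 16°, forward 1.6 m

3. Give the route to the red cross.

turn left 42°, forward 6.9 m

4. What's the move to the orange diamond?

turn left 12°, forward 8.2 m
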